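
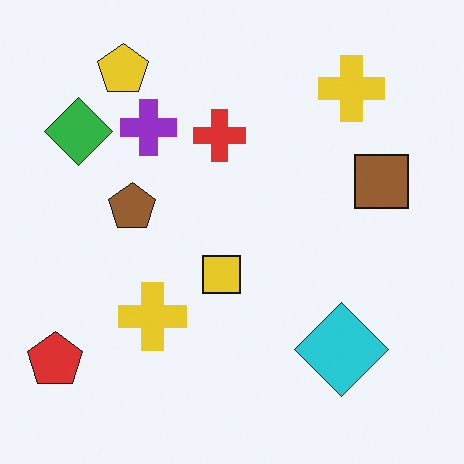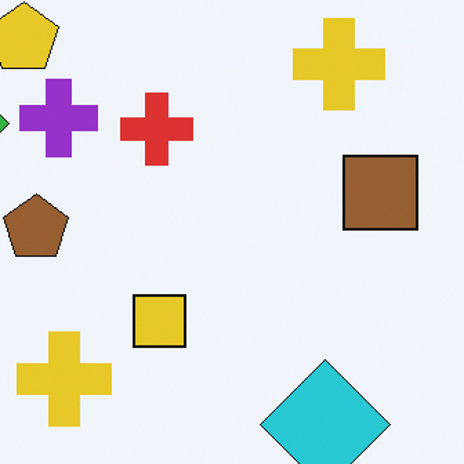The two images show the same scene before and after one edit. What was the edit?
This is the original image cropped slightly and scaled back up.

The visible shapes are larger and the field of view is narrower; shapes near the original edges may be partly or wholly outside the frame — a crop-and-rescale.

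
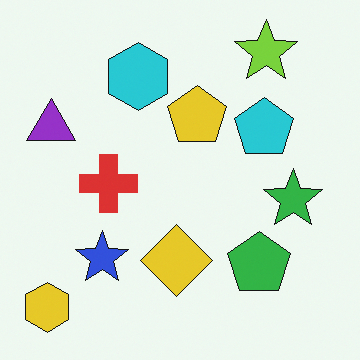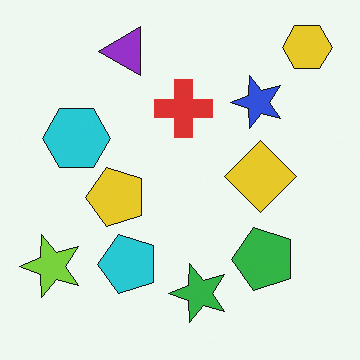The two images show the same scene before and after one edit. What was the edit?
It was transposed (reflected across the top-left ↔ bottom-right diagonal).

Shapes have swapped their row and column positions — what was in the top-right is now in the bottom-left — a diagonal reflection.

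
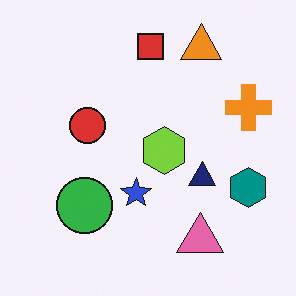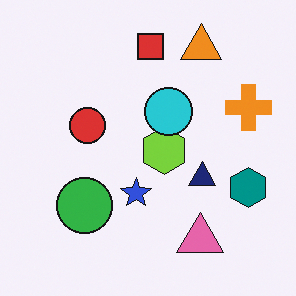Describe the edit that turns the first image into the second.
It was overlaid with an additional cyan circle.

A cyan circle appears in the second image that is absent from the first.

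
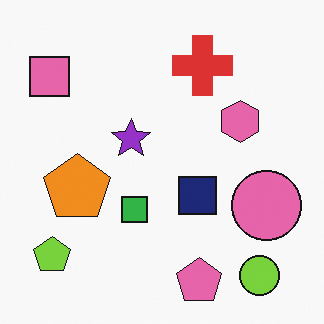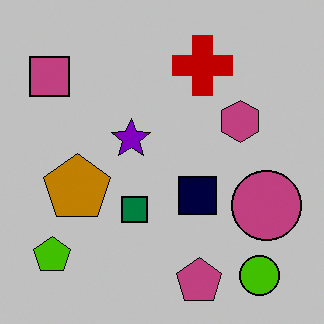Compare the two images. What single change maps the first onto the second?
The second image is the first heavily posterized to just a handful of flat colors.

Each flat color has snapped to a coarser quantized level — most visibly, the near-white background has dropped to a flat grey.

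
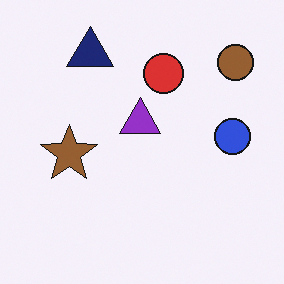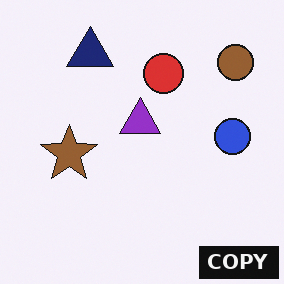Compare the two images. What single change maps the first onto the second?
This is the original image watermarked with the text "COPY" in the lower-right corner.

A dark label reading "COPY" appears in the lower-right corner.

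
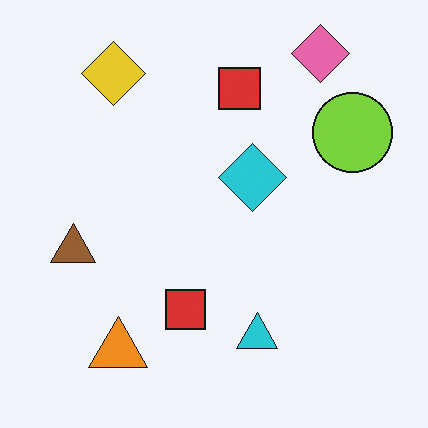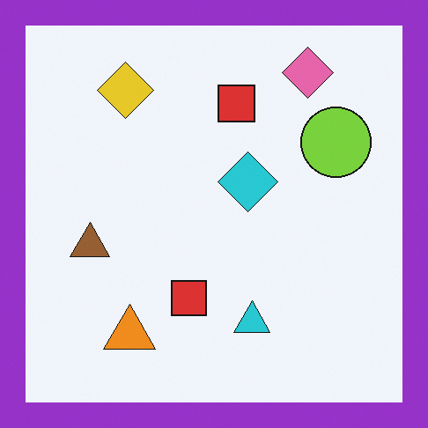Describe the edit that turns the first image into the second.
It was framed with a purple border.

A solid purple frame runs around the edge of the second image, with the content slightly shrunk inside it.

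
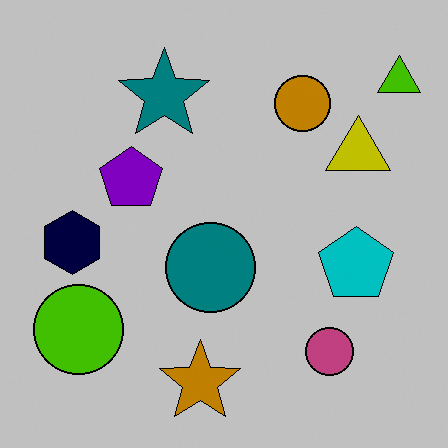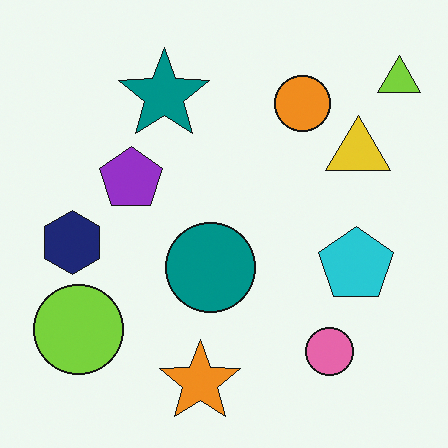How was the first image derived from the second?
It was heavily posterized to just a handful of flat colors.

Each flat color has snapped to a coarser quantized level — most visibly, the near-white background has dropped to a flat grey.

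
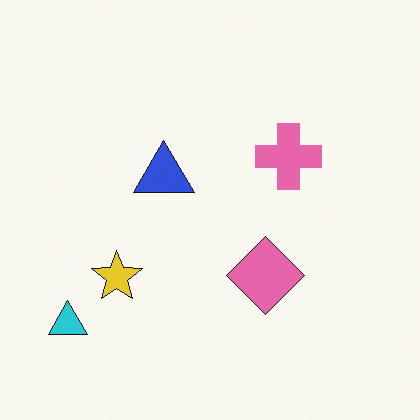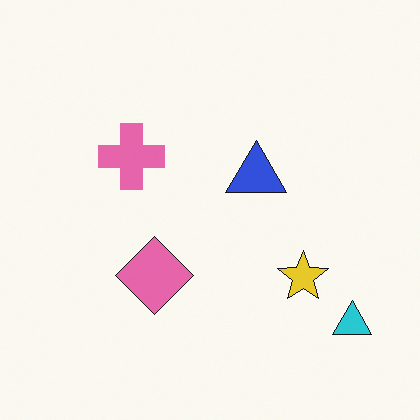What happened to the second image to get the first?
It was flipped horizontally (left ↔ right).

The cyan triangle is in the bottom-right of the second image and the bottom-left of the first — shapes on opposite sides of the vertical midline have swapped in a mirror flip.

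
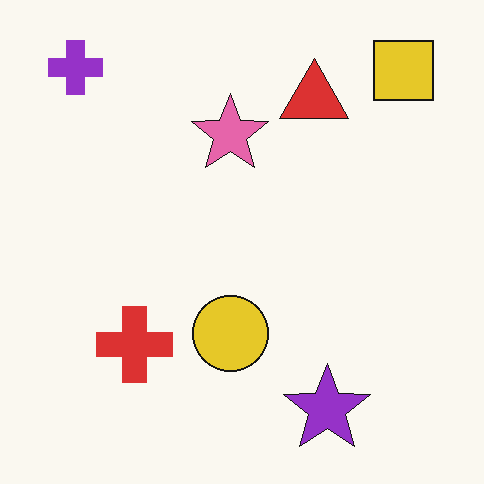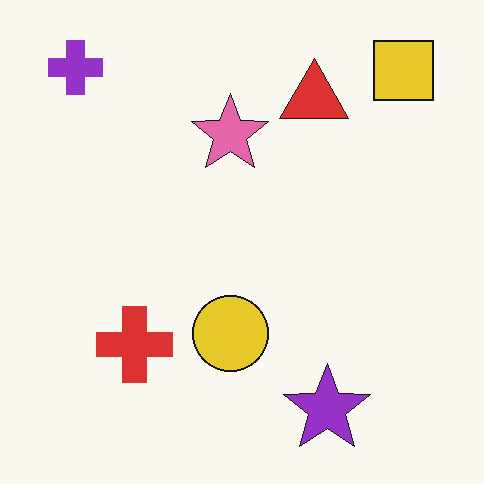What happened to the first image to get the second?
The second image is the first JPEG-compressed with visible artifacts.

Blocky 8×8 compression artifacts appear around shape edges and the flat background shows ringing — characteristic JPEG degradation.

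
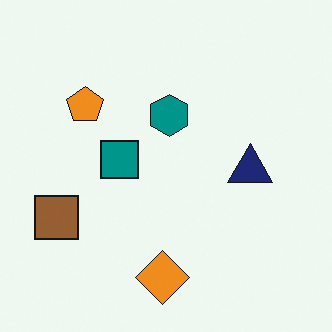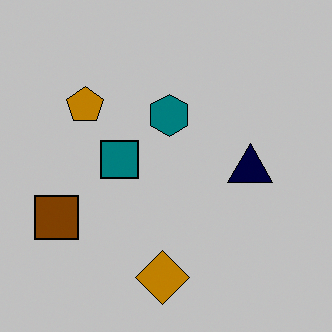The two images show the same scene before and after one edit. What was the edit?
This is the original image aggressively posterized.

Each flat color has snapped to a coarser quantized level — most visibly, the near-white background has dropped to a flat grey.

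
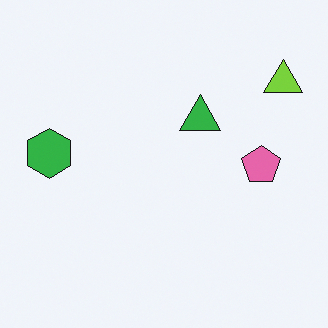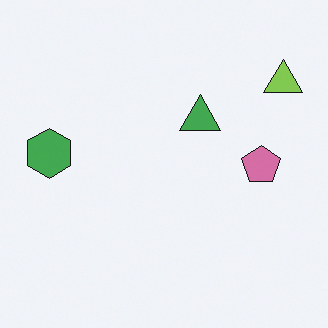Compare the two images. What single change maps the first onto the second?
The second image is the first slightly desaturated.

All colors are more muted and greyish — a global saturation change.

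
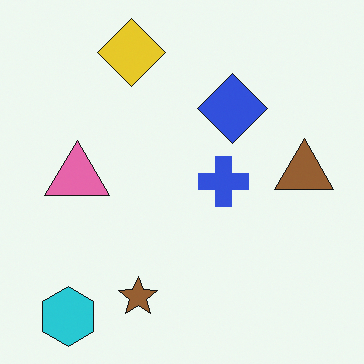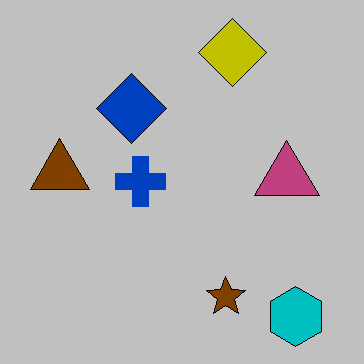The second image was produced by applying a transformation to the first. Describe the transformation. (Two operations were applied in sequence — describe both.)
This is the original image flipped horizontally (left ↔ right), then heavily posterized to just a handful of flat colors.

The brown triangle is in the right of the first image and the left of the second — shapes on opposite sides of the vertical midline have swapped in a mirror flip. Each flat color has snapped to a coarser quantized level — most visibly, the near-white background has dropped to a flat grey.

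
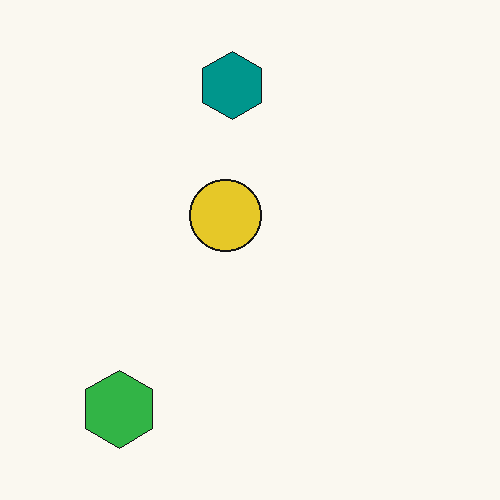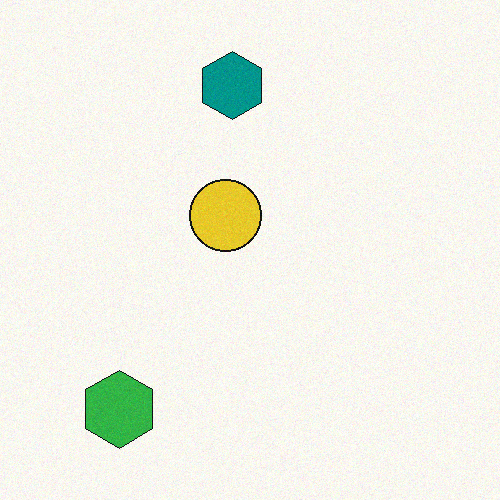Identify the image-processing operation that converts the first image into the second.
Degraded with a light layer of grain.

Random speckle covers the whole image, including the flat background.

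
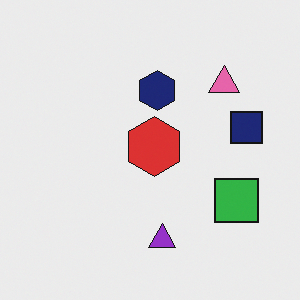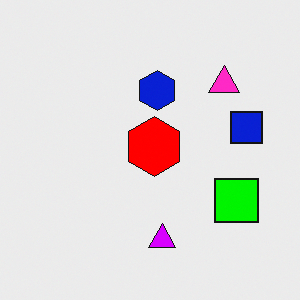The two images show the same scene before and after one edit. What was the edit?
The image was made much more vivid (saturation change).

All colors are more vivid — a global saturation change.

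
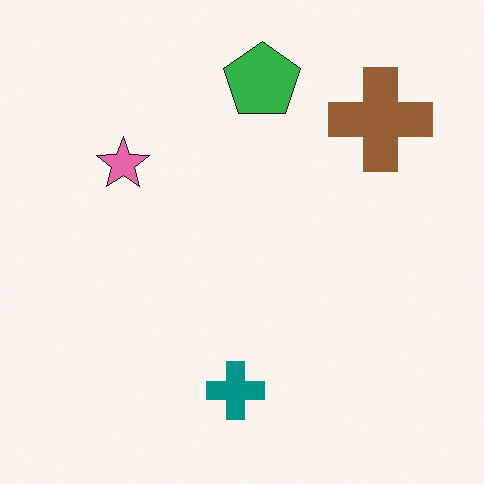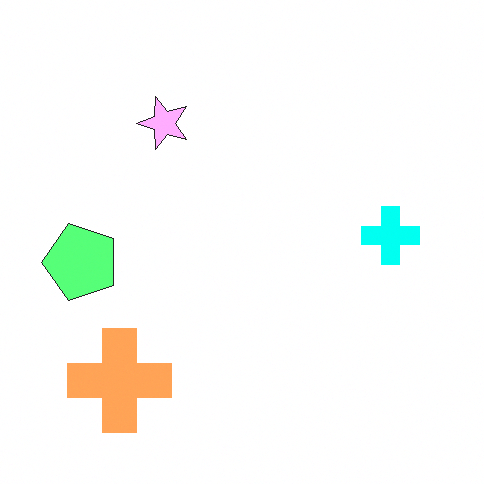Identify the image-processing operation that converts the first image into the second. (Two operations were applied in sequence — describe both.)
Noticeably brightened, then transposed (reflected across the top-left ↔ bottom-right diagonal).

Every pixel — background and shapes alike — is uniformly brightened. Shapes have swapped their row and column positions — what was in the top-right is now in the bottom-left — a diagonal reflection.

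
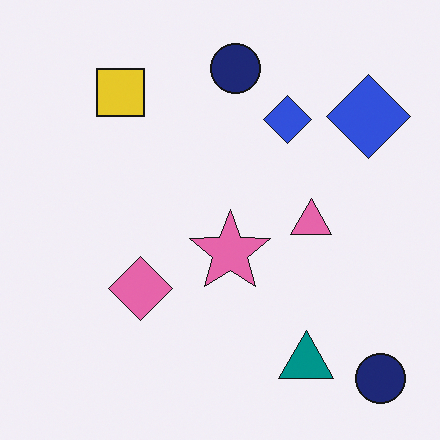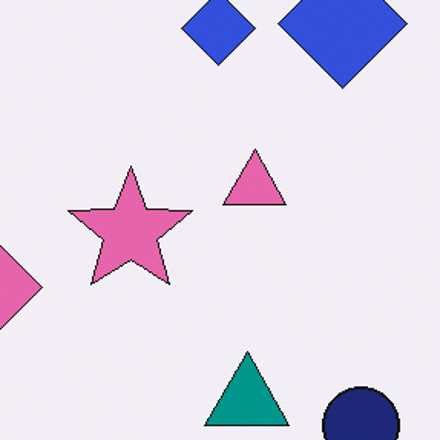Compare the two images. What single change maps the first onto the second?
The image was cropped slightly and scaled back up.

The visible shapes are larger and the field of view is narrower; shapes near the original edges may be partly or wholly outside the frame — a crop-and-rescale.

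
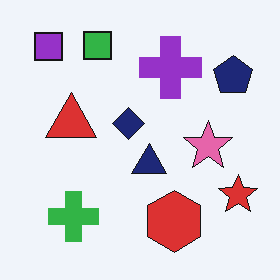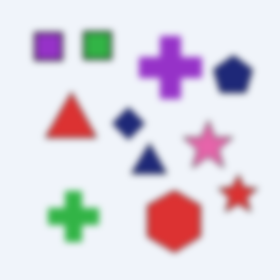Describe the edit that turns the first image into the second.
It was moderately blurred.

Shape edges and outlines are uniformly softened across the whole image.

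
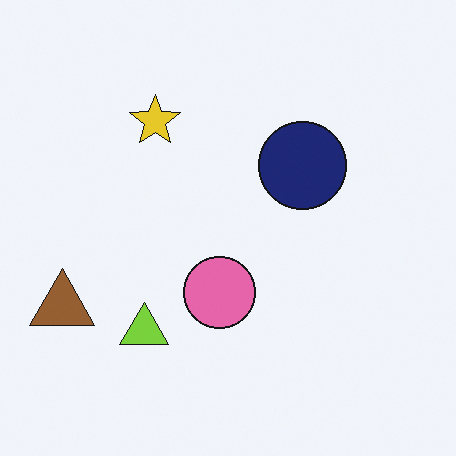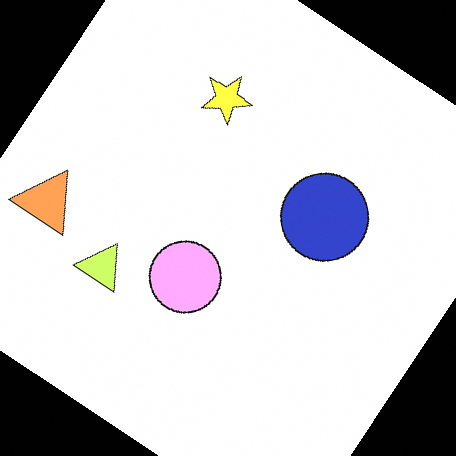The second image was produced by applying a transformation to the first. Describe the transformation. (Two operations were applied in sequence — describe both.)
The second image is the first substantially brightened, then rotated clockwise by a large amount — several tens of degrees.

Every pixel — background and shapes alike — is uniformly brightened. Every shape is tilted by the same angle and the image corners show triangular fill wedges — a whole-image rotation by a non-right angle.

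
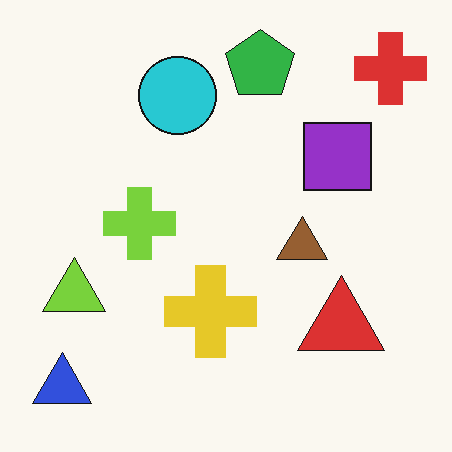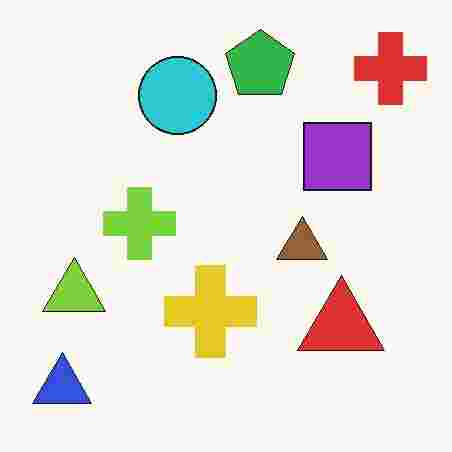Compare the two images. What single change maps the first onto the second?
The transformation is: heavily JPEG-compressed with obvious blocking artifacts.

Blocky 8×8 compression artifacts appear around shape edges and the flat background shows ringing — characteristic JPEG degradation.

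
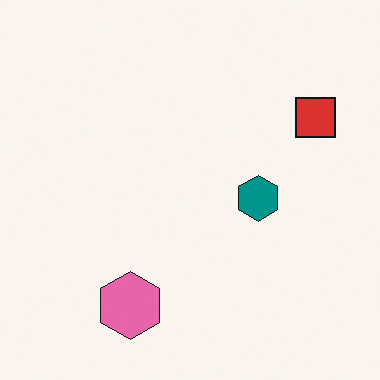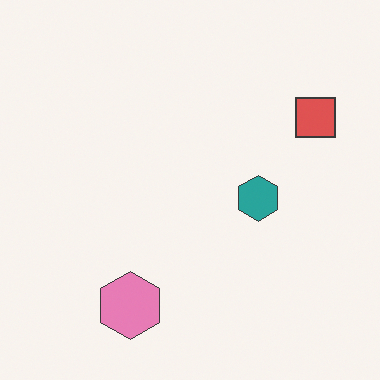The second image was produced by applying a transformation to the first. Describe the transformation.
It was given slightly reduced contrast.

Tones are pushed toward mid-grey across the whole image — a global contrast change.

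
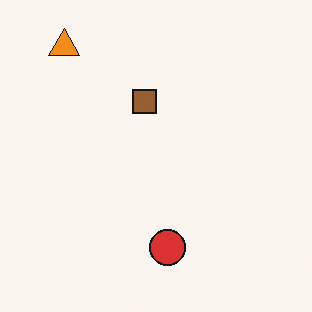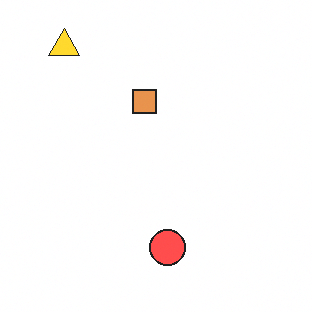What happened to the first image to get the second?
This is the original image brightened a lot.

Every pixel — background and shapes alike — is uniformly brightened.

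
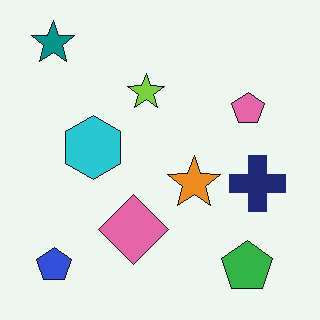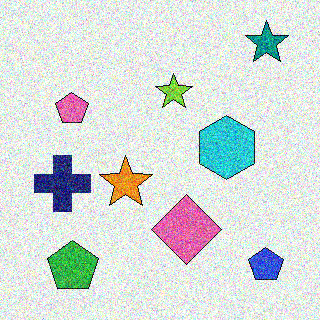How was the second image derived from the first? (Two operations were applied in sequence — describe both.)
The second image is the first flipped horizontally (left ↔ right), then degraded with strong gaussian noise.

The teal star is in the top-left of the first image and the top-right of the second — shapes on opposite sides of the vertical midline have swapped in a mirror flip. Random speckle covers the whole image, including the flat background.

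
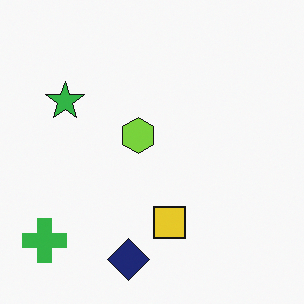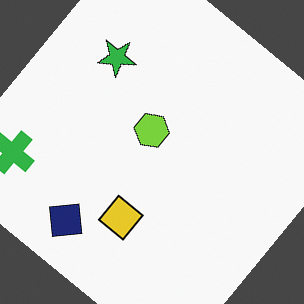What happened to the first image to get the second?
This is the original image rotated clockwise by a large amount — several tens of degrees.

Every shape is tilted by the same angle and the image corners show triangular fill wedges — a whole-image rotation by a non-right angle.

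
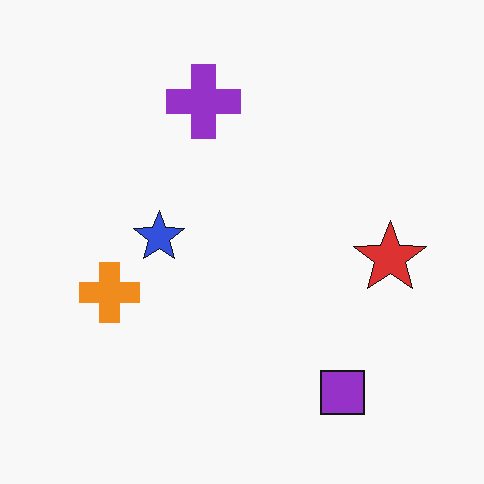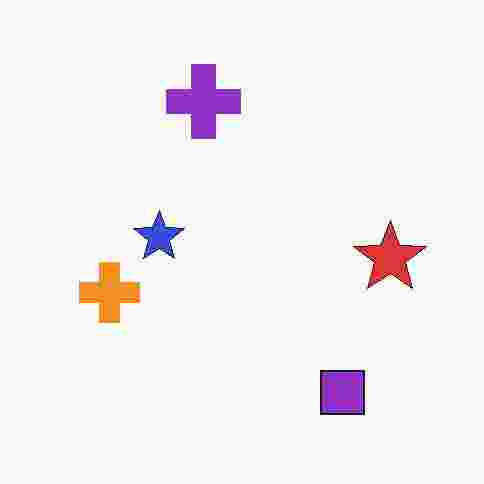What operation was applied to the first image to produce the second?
The second image is the first degraded with heavy JPEG compression.

Blocky 8×8 compression artifacts appear around shape edges and the flat background shows ringing — characteristic JPEG degradation.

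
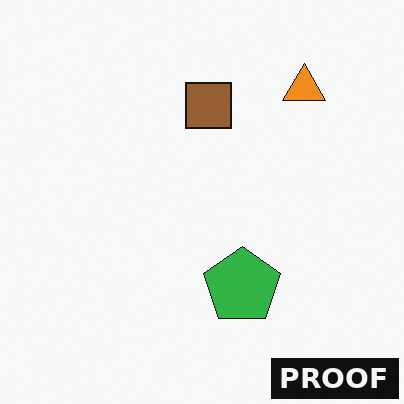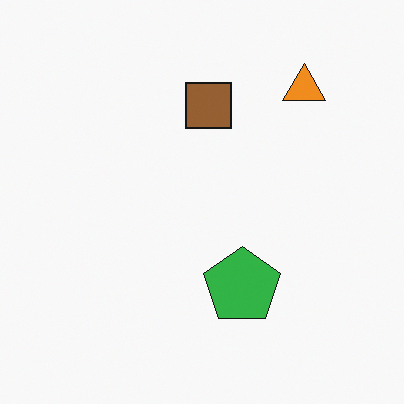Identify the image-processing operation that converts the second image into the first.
The transformation is: watermarked with the text "PROOF" in the lower-right corner.

A dark label reading "PROOF" appears in the lower-right corner.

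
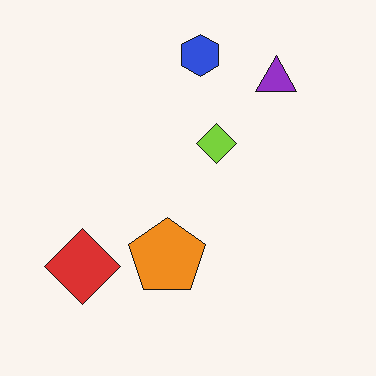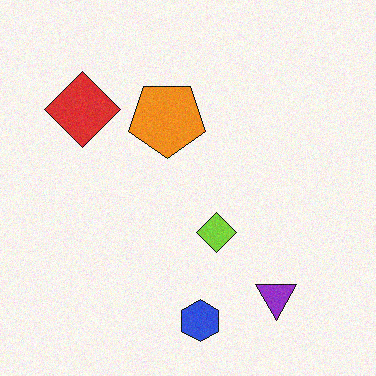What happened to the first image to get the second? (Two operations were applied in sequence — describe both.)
The second image is the first flipped vertically (top ↔ bottom), then degraded with light additive noise.

The blue hexagon is in the top of the first image and the bottom of the second — shapes on opposite sides of the horizontal midline have swapped in a mirror flip. Random speckle covers the whole image, including the flat background.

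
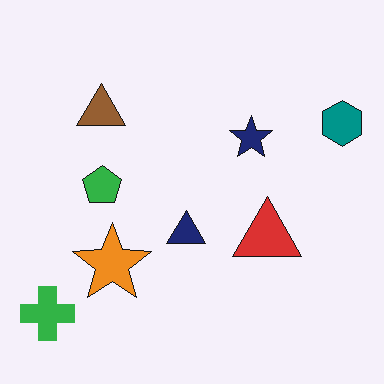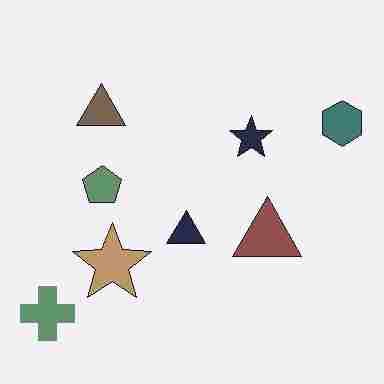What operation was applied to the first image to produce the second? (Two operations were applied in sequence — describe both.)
Made much more muted (saturation change), then degraded with heavy JPEG compression.

All colors are more muted and greyish — a global saturation change. Blocky 8×8 compression artifacts appear around shape edges and the flat background shows ringing — characteristic JPEG degradation.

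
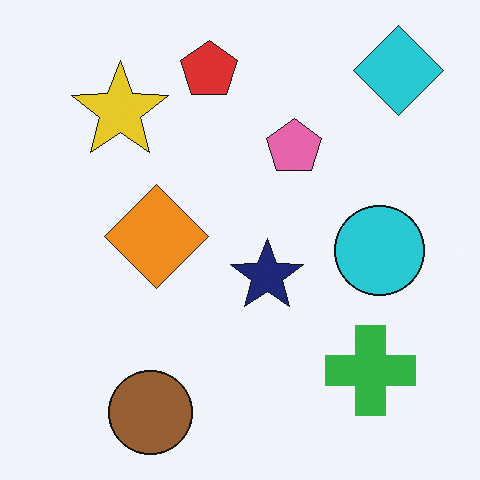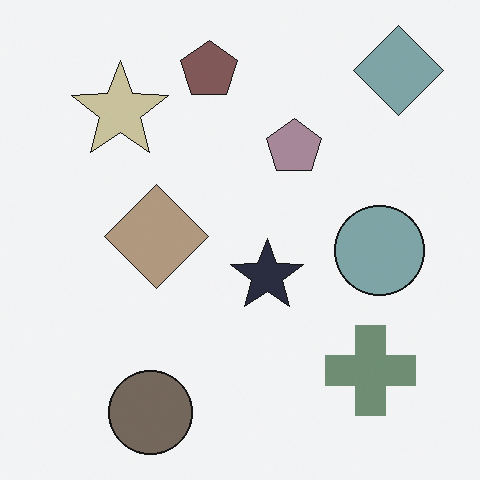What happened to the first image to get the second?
It was made much more muted (saturation change).

All colors are more muted and greyish — a global saturation change.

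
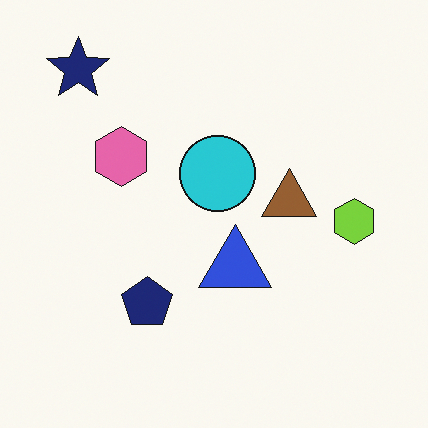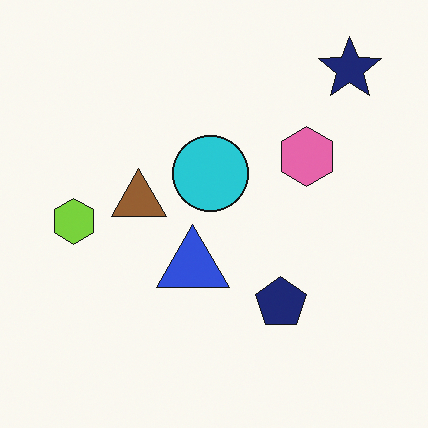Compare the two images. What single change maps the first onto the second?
Flipped horizontally (left ↔ right).

The lime hexagon is in the right of the first image and the left of the second — shapes on opposite sides of the vertical midline have swapped in a mirror flip.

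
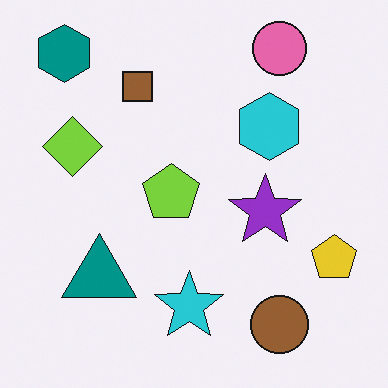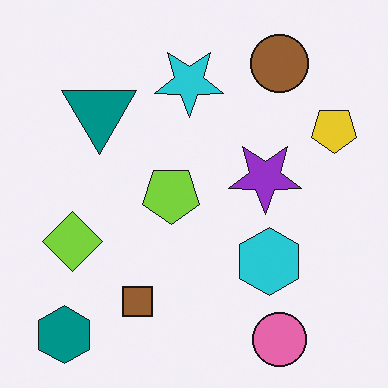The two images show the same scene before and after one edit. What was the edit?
This is the original image flipped vertically (top ↔ bottom).

The pink circle is in the top-right of the first image and the bottom-right of the second — shapes on opposite sides of the horizontal midline have swapped in a mirror flip.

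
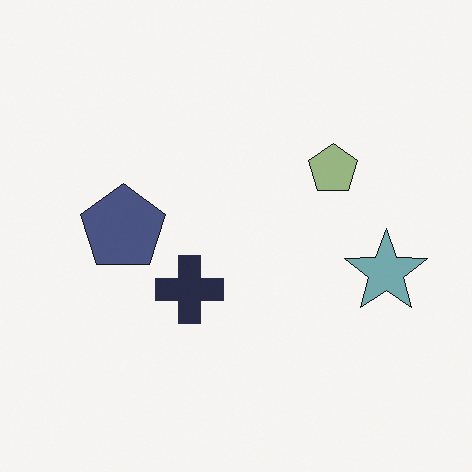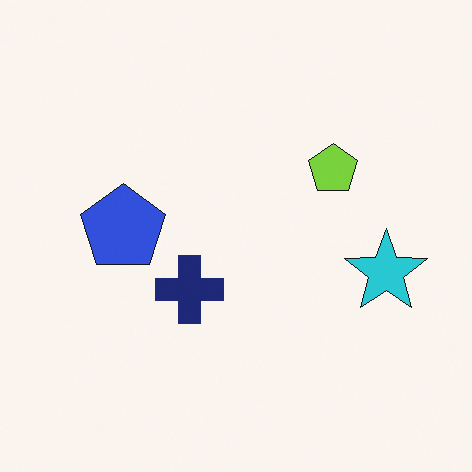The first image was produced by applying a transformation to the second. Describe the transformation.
The image was heavily desaturated.

All colors are more muted and greyish — a global saturation change.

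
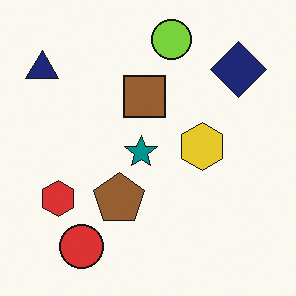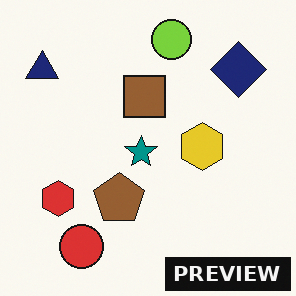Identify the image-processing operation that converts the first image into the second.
This is the original image watermarked with the text "PREVIEW" in the lower-right corner.

A dark label reading "PREVIEW" appears in the lower-right corner.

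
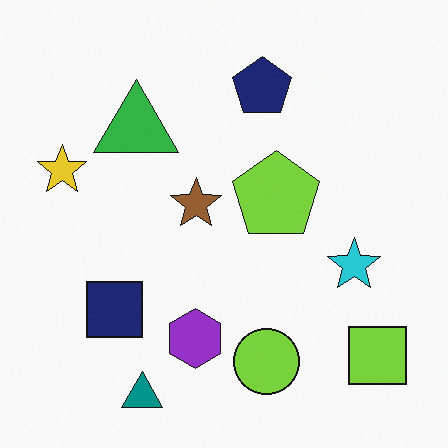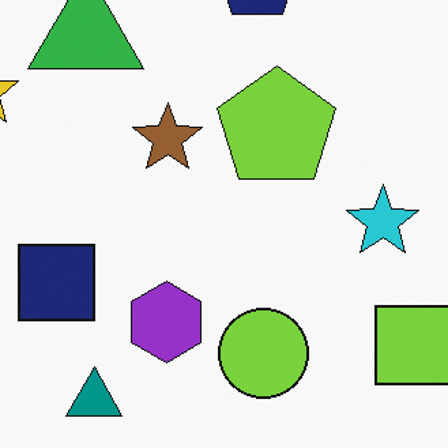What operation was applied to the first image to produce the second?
The second image is the first cropped to a modestly smaller region and rescaled.

The visible shapes are larger and the field of view is narrower; shapes near the original edges may be partly or wholly outside the frame — a crop-and-rescale.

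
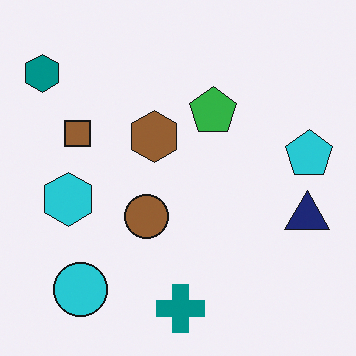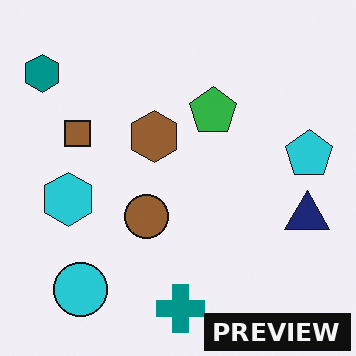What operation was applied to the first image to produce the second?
The image was watermarked with the text "PREVIEW" in the lower-right corner.

A dark label reading "PREVIEW" appears in the lower-right corner.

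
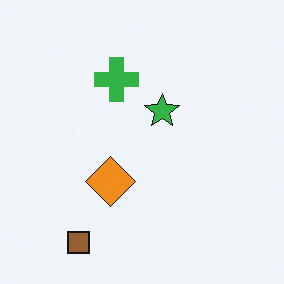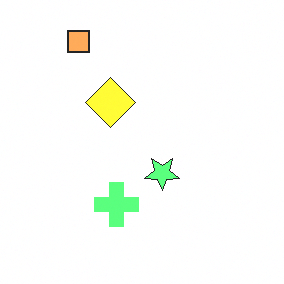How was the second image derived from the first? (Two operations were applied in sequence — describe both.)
Flipped vertically (top ↔ bottom), then brightened a lot.

The brown square is in the bottom-left of the first image and the top-left of the second — shapes on opposite sides of the horizontal midline have swapped in a mirror flip. Every pixel — background and shapes alike — is uniformly brightened.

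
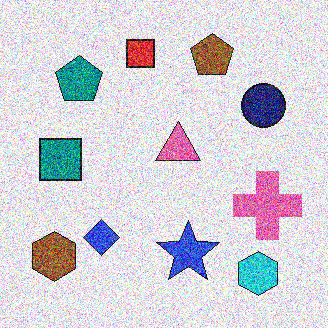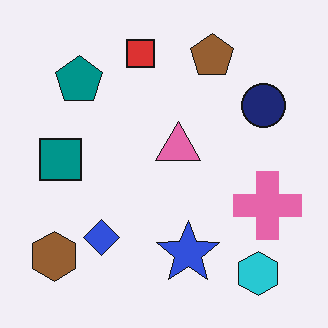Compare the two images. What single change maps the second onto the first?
The first image is the second degraded with a thick layer of grain.

Random speckle covers the whole image, including the flat background.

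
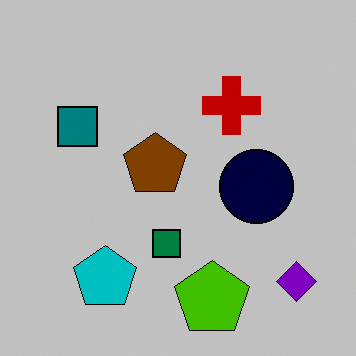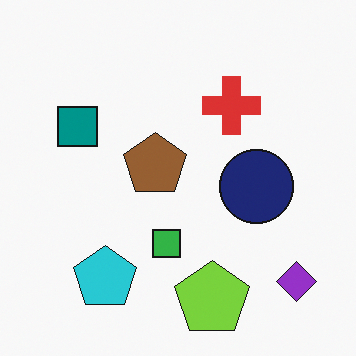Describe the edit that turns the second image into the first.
The image was aggressively posterized.

Each flat color has snapped to a coarser quantized level — most visibly, the near-white background has dropped to a flat grey.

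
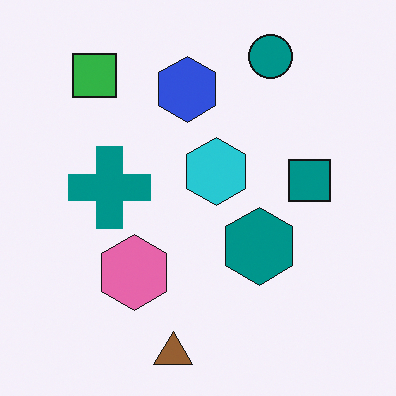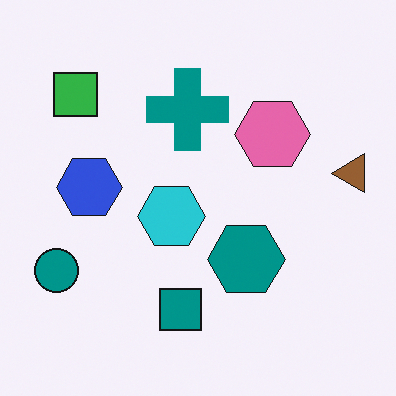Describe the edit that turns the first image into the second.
It was transposed (reflected across the top-left ↔ bottom-right diagonal).

Shapes have swapped their row and column positions — what was in the top-right is now in the bottom-left — a diagonal reflection.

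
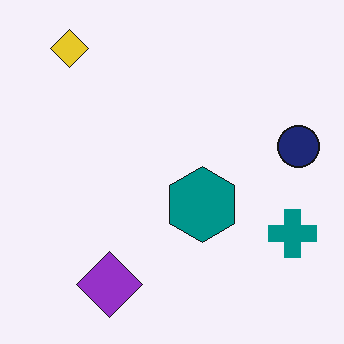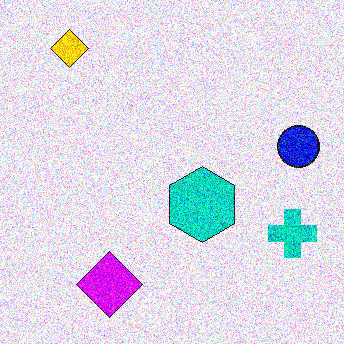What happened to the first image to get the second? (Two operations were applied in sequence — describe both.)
The image was made much more vivid (saturation change), then degraded with a thick layer of grain.

All colors are more vivid — a global saturation change. Random speckle covers the whole image, including the flat background.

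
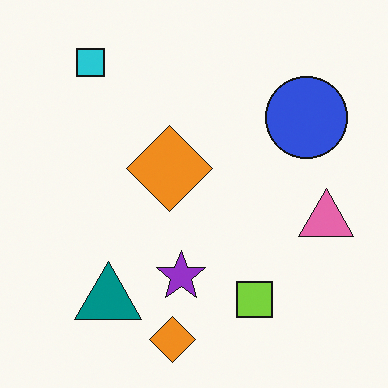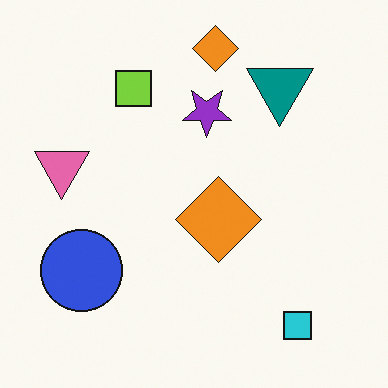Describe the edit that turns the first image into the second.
It was rotated 180°.

The cyan square sits in the top-left of the first image and the bottom-right of the second — consistent with a whole-image 180° rotation.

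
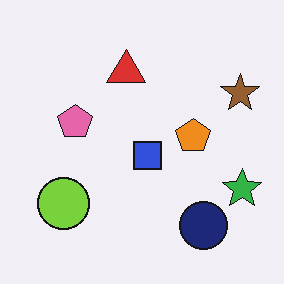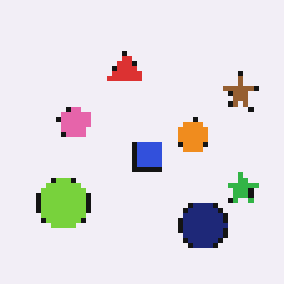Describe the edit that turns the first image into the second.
Lightly pixelated (a mild mosaic effect).

Shapes are reduced to large square blocks; fine edges and outlines are lost — a downscale-then-upscale (mosaic) effect.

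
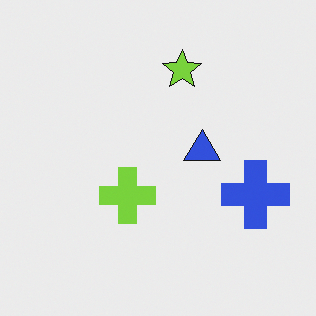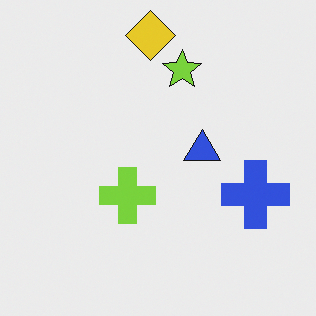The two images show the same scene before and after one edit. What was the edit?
Overlaid with an additional yellow diamond.

A yellow diamond appears in the second image that is absent from the first.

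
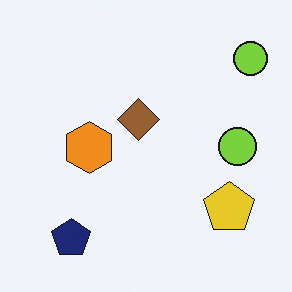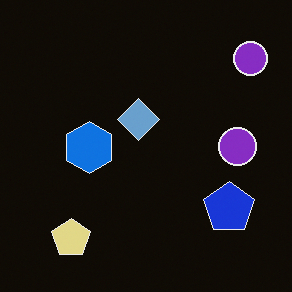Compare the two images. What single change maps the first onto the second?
The image was color-inverted (negative).

The light background has become dark and every shape's color is its complement — a photographic negative.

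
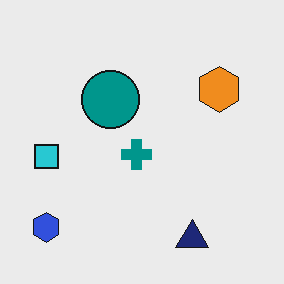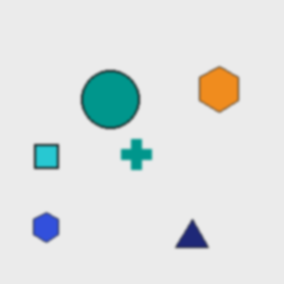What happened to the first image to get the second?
It was slightly softened.

Shape edges and outlines are uniformly softened across the whole image.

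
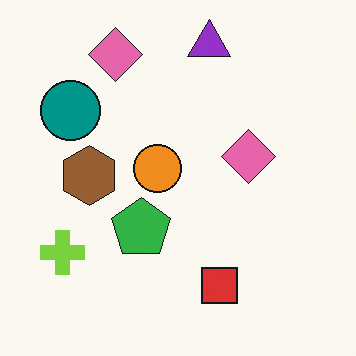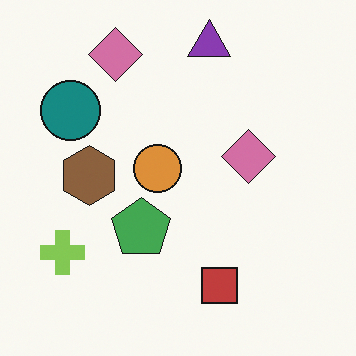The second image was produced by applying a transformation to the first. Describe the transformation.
This is the original image slightly desaturated.

All colors are more muted and greyish — a global saturation change.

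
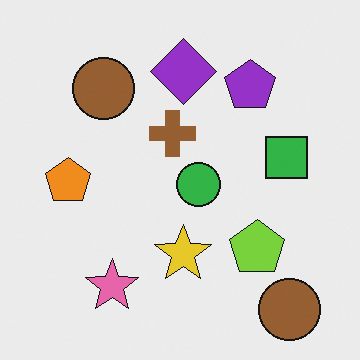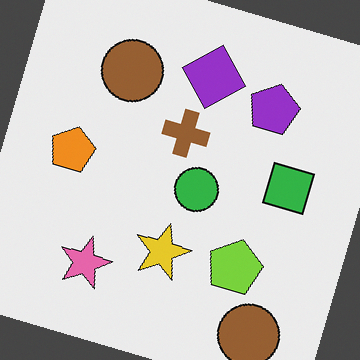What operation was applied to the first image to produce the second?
Rotated clockwise by a moderate amount.

Every shape is tilted by the same angle and the image corners show triangular fill wedges — a whole-image rotation by a non-right angle.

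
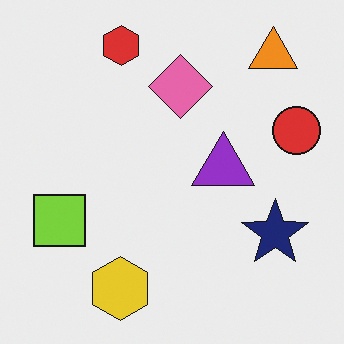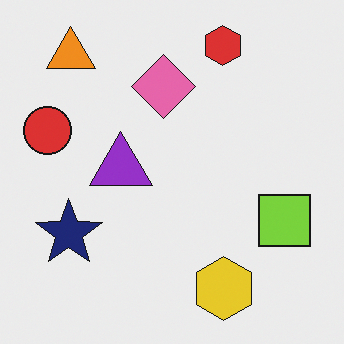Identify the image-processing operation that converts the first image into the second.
The transformation is: flipped horizontally (left ↔ right).

The red circle is in the right of the first image and the left of the second — shapes on opposite sides of the vertical midline have swapped in a mirror flip.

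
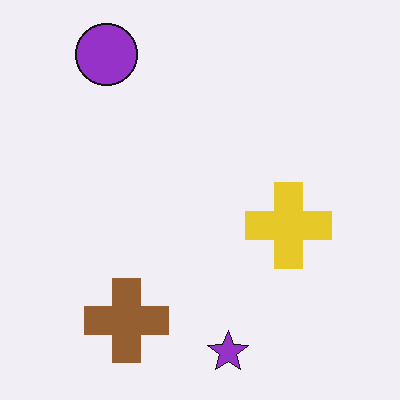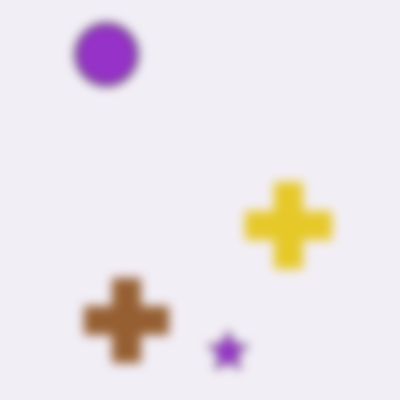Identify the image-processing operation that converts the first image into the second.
This is the original image heavily blurred.

Shape edges and outlines are uniformly softened across the whole image.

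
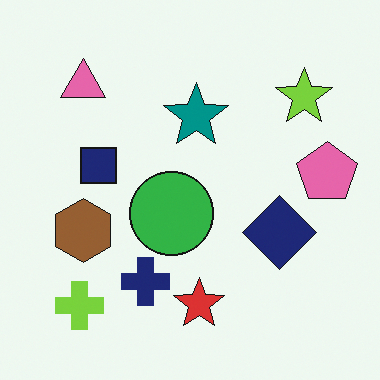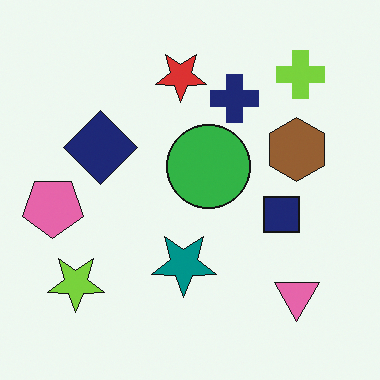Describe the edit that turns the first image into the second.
It was rotated 180°.

The lime cross sits in the bottom-left of the first image and the top-right of the second — consistent with a whole-image 180° rotation.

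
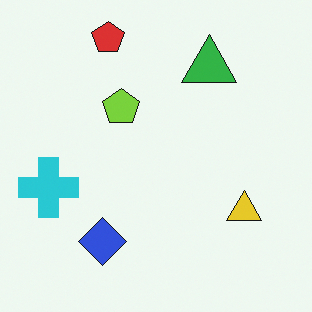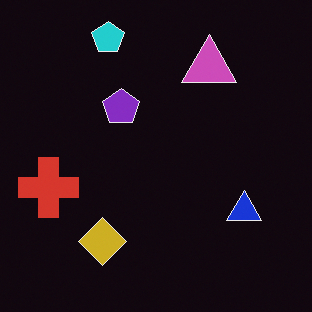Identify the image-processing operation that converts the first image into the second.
This is the original image color-inverted (negative).

The light background has become dark and every shape's color is its complement — a photographic negative.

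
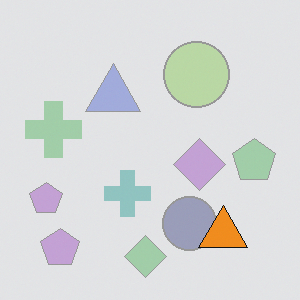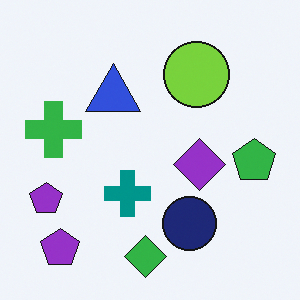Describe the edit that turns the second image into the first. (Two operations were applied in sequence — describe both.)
The first image is the second washed out (contrast reduced), then overlaid with an additional orange triangle.

Tones are pushed toward mid-grey across the whole image — a global contrast change. An orange triangle appears in the first image that is absent from the second.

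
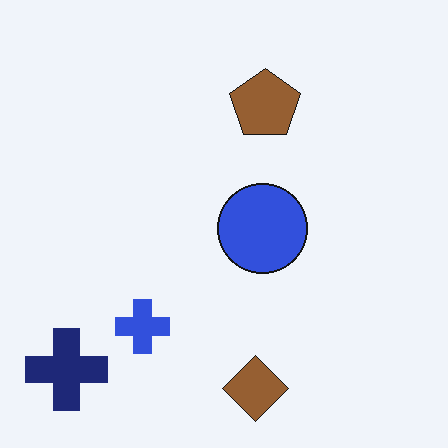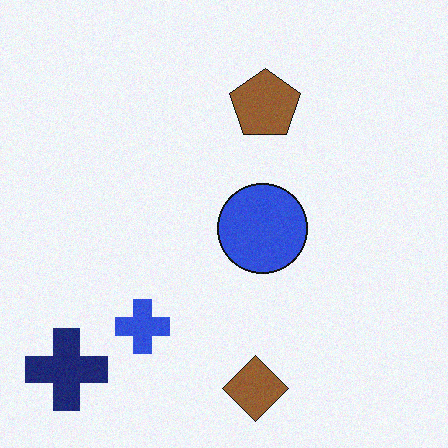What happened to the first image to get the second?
The image was degraded with subtle gaussian noise.

Random speckle covers the whole image, including the flat background.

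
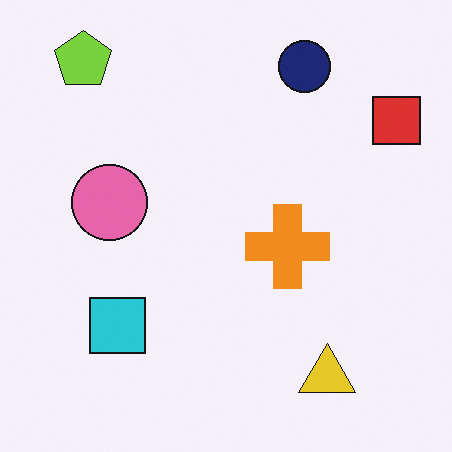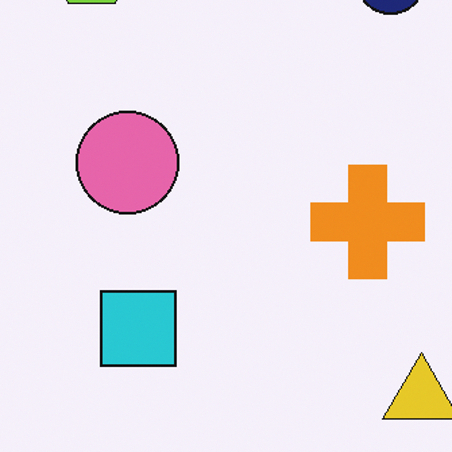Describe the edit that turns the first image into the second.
It was cropped slightly and scaled back up.

The visible shapes are larger and the field of view is narrower; shapes near the original edges may be partly or wholly outside the frame — a crop-and-rescale.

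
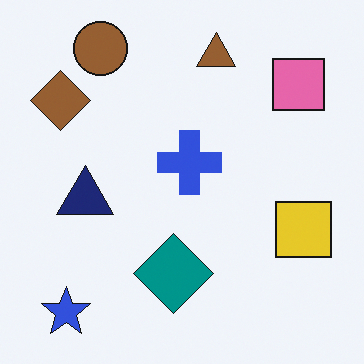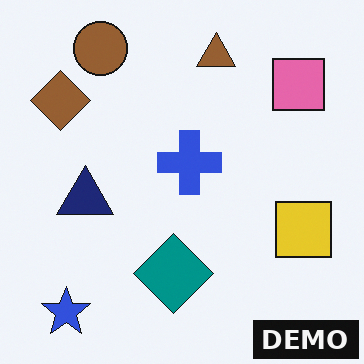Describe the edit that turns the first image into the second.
Watermarked with the text "DEMO" in the lower-right corner.

A dark label reading "DEMO" appears in the lower-right corner.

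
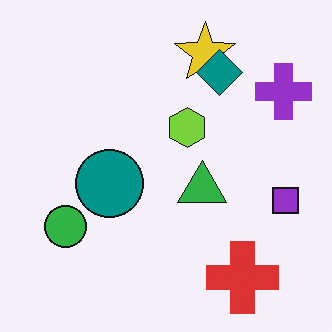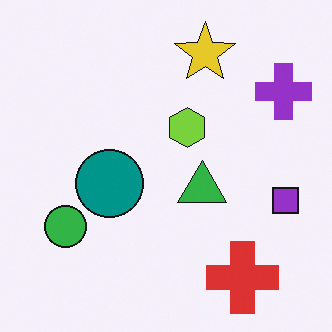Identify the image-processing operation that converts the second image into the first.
The image was overlaid with an additional teal diamond.

A teal diamond appears in the first image that is absent from the second.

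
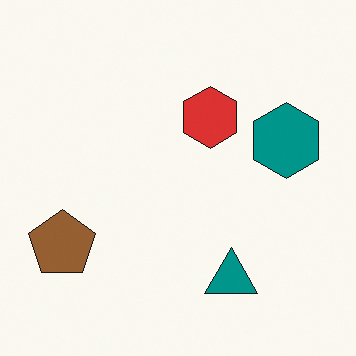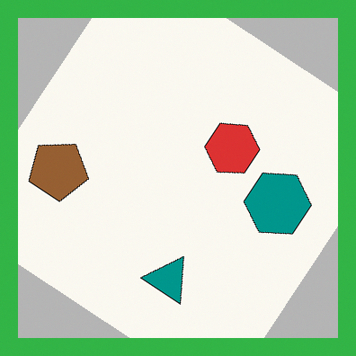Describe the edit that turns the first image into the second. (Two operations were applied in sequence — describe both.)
The transformation is: rotated clockwise by a large amount — several tens of degrees, then framed with a green border.

Every shape is tilted by the same angle and the image corners show triangular fill wedges — a whole-image rotation by a non-right angle. A solid green frame runs around the edge of the second image, with the content slightly shrunk inside it.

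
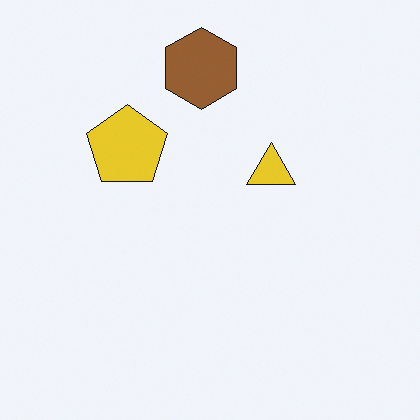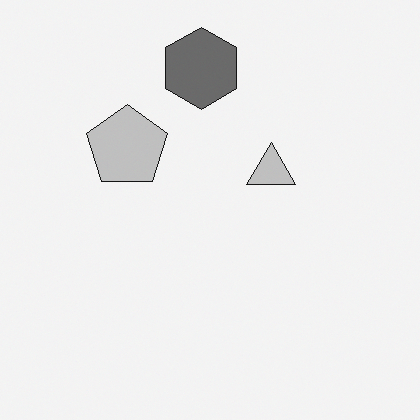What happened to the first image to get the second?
Converted to grayscale.

All color is removed — every shape is now a shade of grey.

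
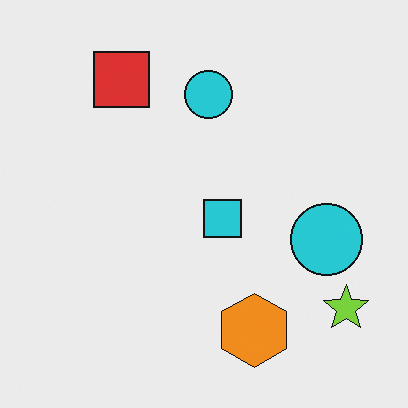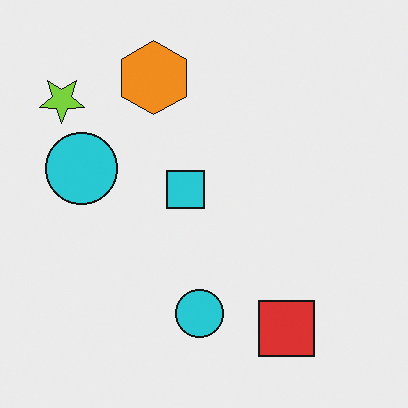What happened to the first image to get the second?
The transformation is: rotated 180°.

The lime star sits in the bottom-right of the first image and the top-left of the second — consistent with a whole-image 180° rotation.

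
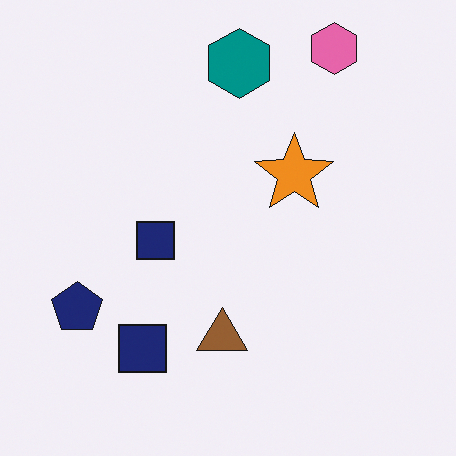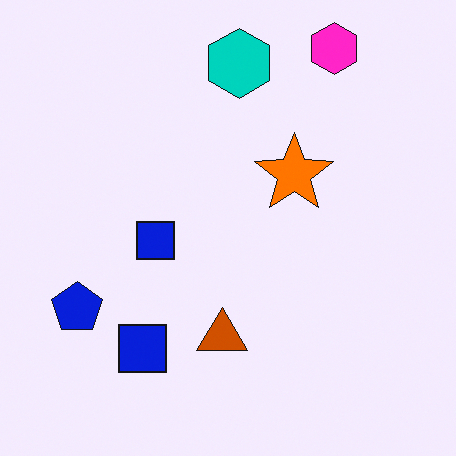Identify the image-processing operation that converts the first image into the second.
Heavily oversaturated.

All colors are more vivid — a global saturation change.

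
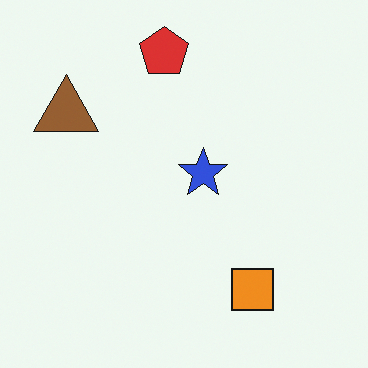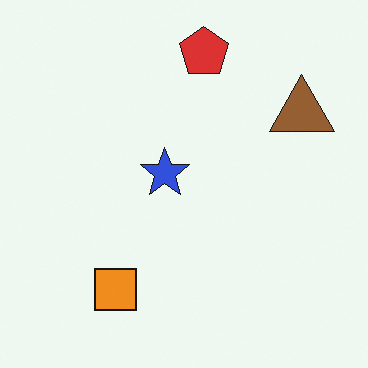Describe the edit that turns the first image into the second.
This is the original image flipped horizontally (left ↔ right).

The brown triangle is in the top-left of the first image and the top-right of the second — shapes on opposite sides of the vertical midline have swapped in a mirror flip.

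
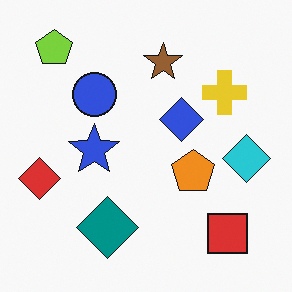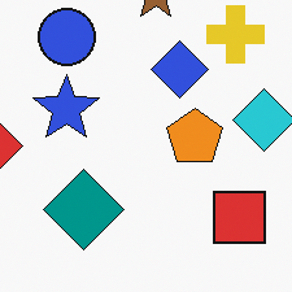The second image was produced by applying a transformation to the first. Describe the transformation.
The image was cropped to a modestly smaller region and rescaled.

The visible shapes are larger and the field of view is narrower; shapes near the original edges may be partly or wholly outside the frame — a crop-and-rescale.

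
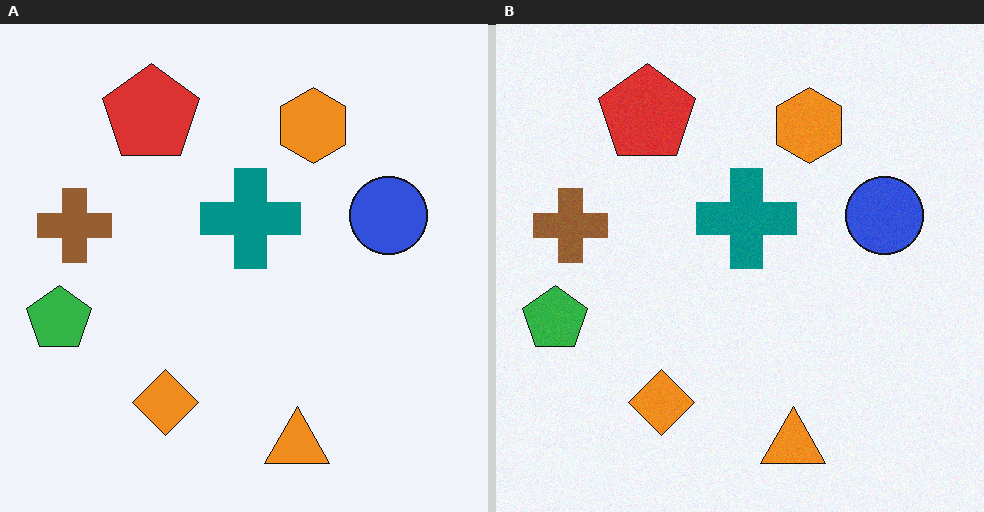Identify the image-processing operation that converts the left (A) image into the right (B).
The transformation is: degraded with light additive noise.

Random speckle covers the whole image, including the flat background.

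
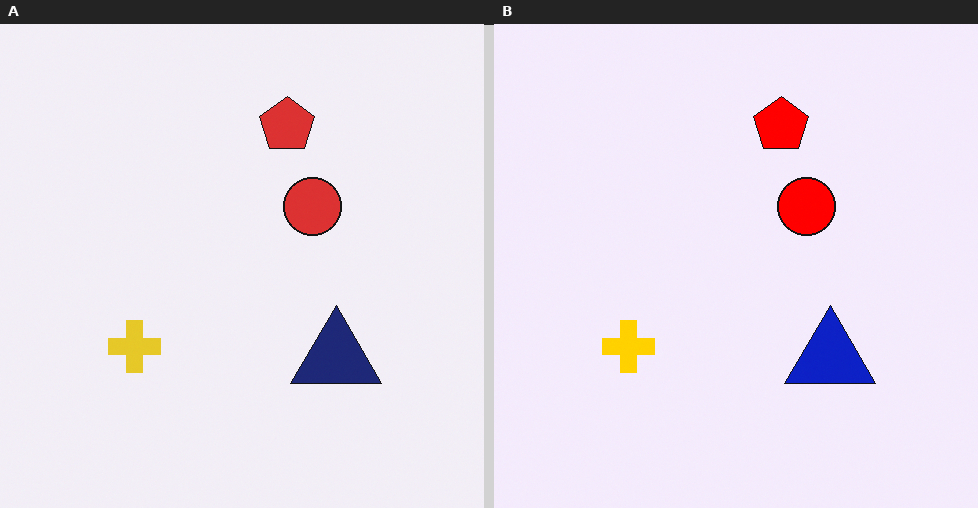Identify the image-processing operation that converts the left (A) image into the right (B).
The right (B) image is the left (A) heavily oversaturated.

All colors are more vivid — a global saturation change.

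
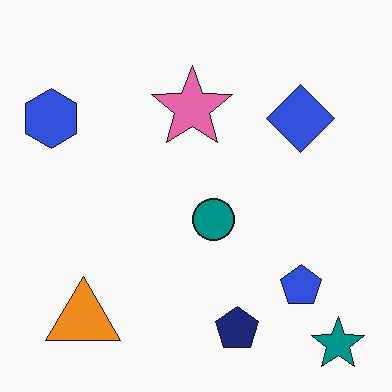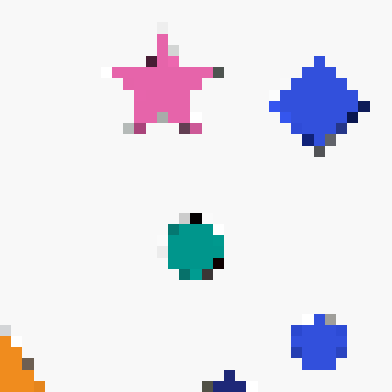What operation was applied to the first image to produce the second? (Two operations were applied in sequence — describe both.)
The second image is the first cropped to a modestly smaller region and rescaled, then heavily pixelated into large blocks.

The visible shapes are larger and the field of view is narrower; shapes near the original edges may be partly or wholly outside the frame — a crop-and-rescale. Shapes are reduced to large square blocks; fine edges and outlines are lost — a downscale-then-upscale (mosaic) effect.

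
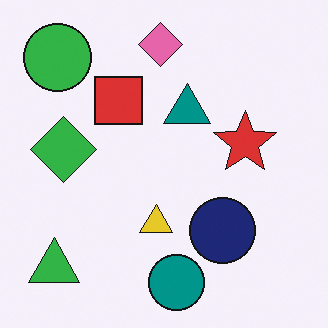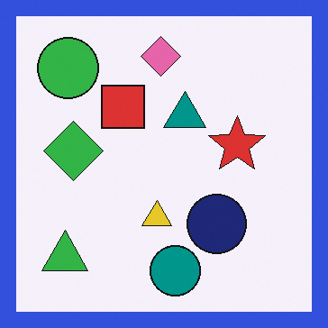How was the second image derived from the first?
Framed with a blue border.

A solid blue frame runs around the edge of the second image, with the content slightly shrunk inside it.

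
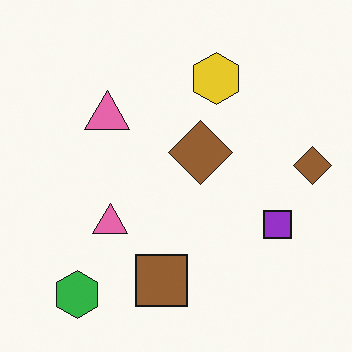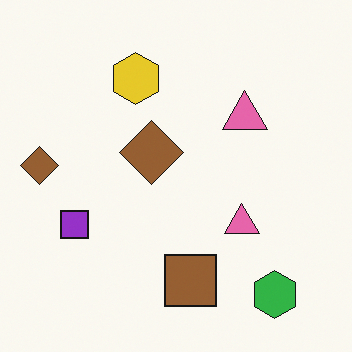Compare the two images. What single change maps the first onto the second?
The second image is the first flipped horizontally (left ↔ right).

The purple square is in the right of the first image and the left of the second — shapes on opposite sides of the vertical midline have swapped in a mirror flip.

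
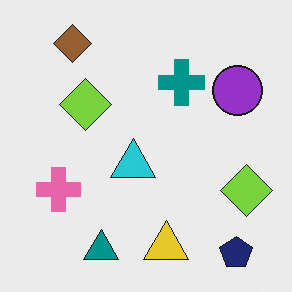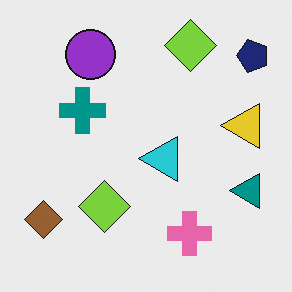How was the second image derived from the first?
Rotated 90° counter-clockwise.

The navy pentagon sits in the bottom-right of the first image and the top-right of the second — consistent with a whole-image 90° counter-clockwise rotation.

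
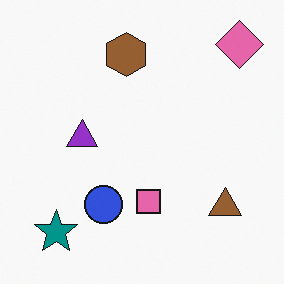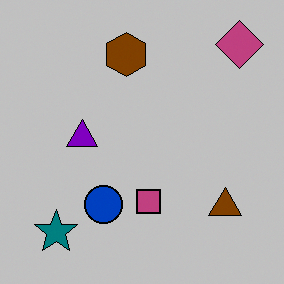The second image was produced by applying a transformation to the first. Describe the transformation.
The second image is the first heavily posterized to just a handful of flat colors.

Each flat color has snapped to a coarser quantized level — most visibly, the near-white background has dropped to a flat grey.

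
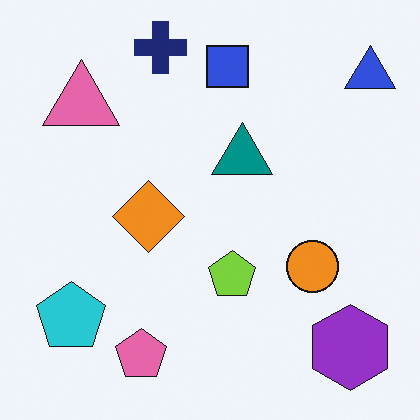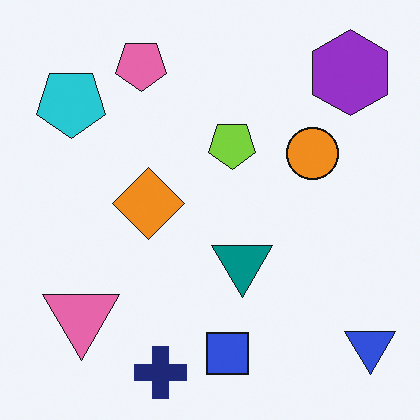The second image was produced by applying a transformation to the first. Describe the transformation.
The transformation is: flipped vertically (top ↔ bottom).

The navy cross is in the top of the first image and the bottom of the second — shapes on opposite sides of the horizontal midline have swapped in a mirror flip.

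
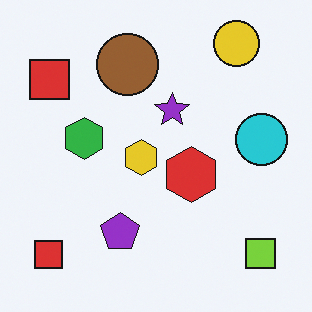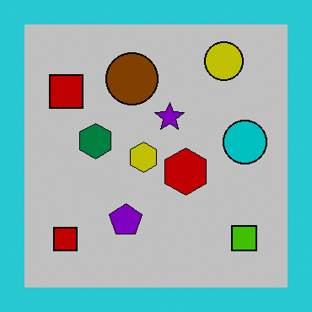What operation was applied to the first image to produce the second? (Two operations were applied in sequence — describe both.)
It was aggressively posterized, then framed with a cyan border.

Each flat color has snapped to a coarser quantized level — most visibly, the near-white background has dropped to a flat grey. A solid cyan frame runs around the edge of the second image, with the content slightly shrunk inside it.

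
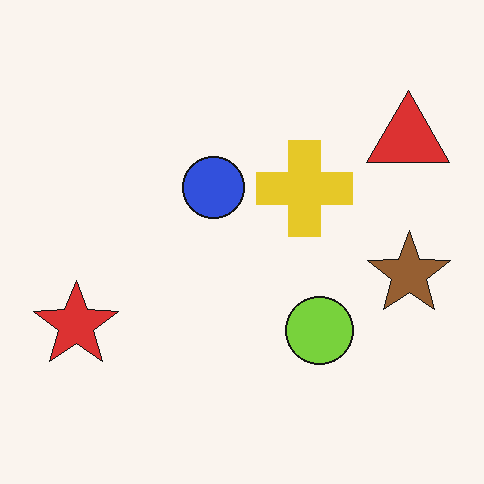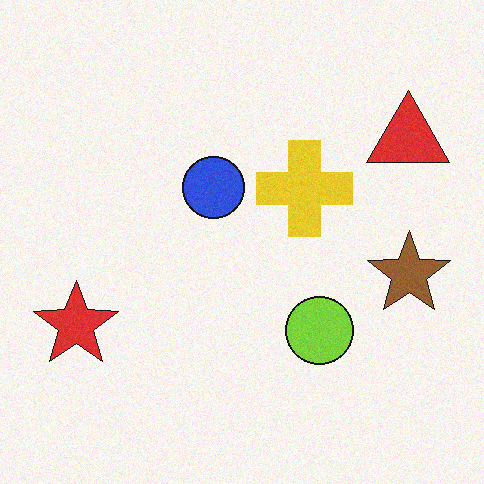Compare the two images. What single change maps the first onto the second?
Degraded with light additive noise.

Random speckle covers the whole image, including the flat background.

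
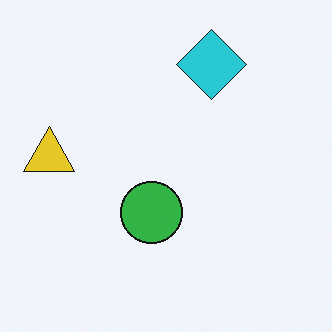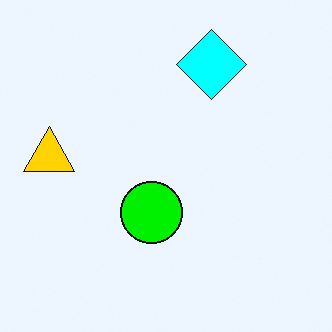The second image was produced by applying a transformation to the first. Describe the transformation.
The second image is the first heavily oversaturated.

All colors are more vivid — a global saturation change.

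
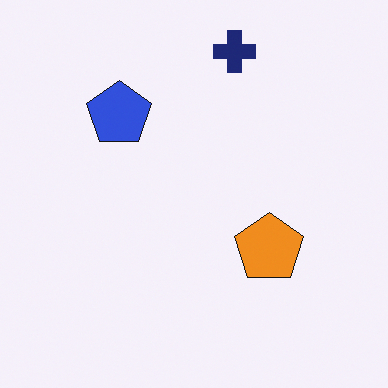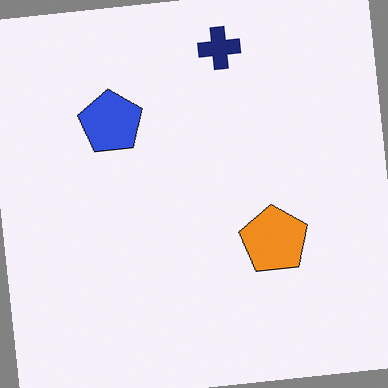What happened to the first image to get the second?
It was rotated counter-clockwise by a small amount.

Every shape is tilted by the same angle and the image corners show triangular fill wedges — a whole-image rotation by a non-right angle.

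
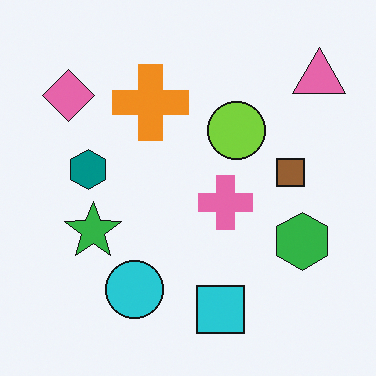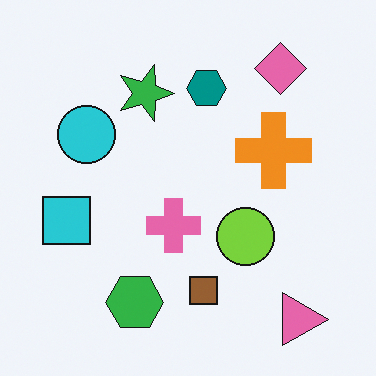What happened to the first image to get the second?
The image was rotated 90° clockwise.

The pink triangle sits in the top-right of the first image and the bottom-right of the second — consistent with a whole-image 90° clockwise rotation.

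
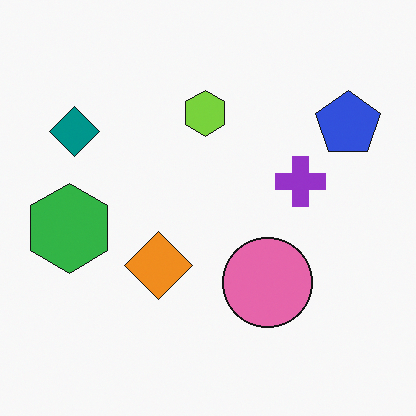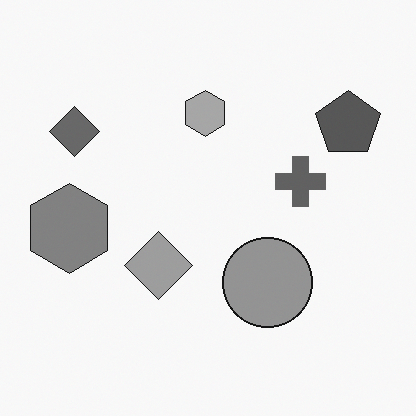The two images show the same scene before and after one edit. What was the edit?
The transformation is: converted to grayscale.

All color is removed — every shape is now a shade of grey.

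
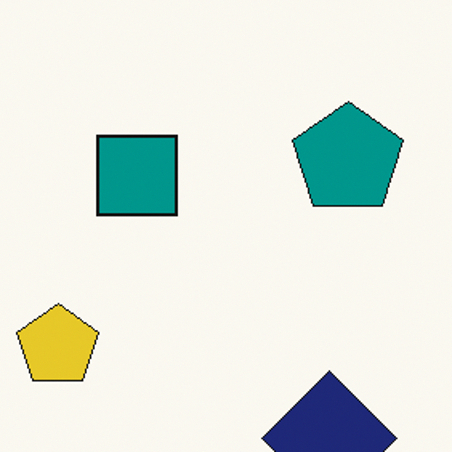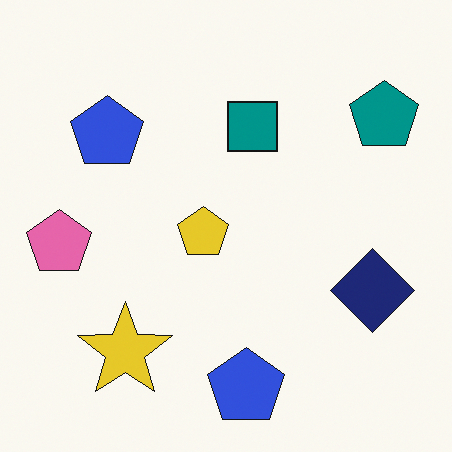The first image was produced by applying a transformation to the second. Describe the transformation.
This is the original image cropped to a modestly smaller region and rescaled.

The visible shapes are larger and the field of view is narrower; shapes near the original edges may be partly or wholly outside the frame — a crop-and-rescale.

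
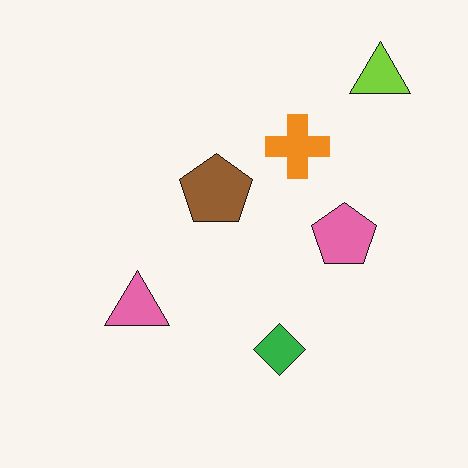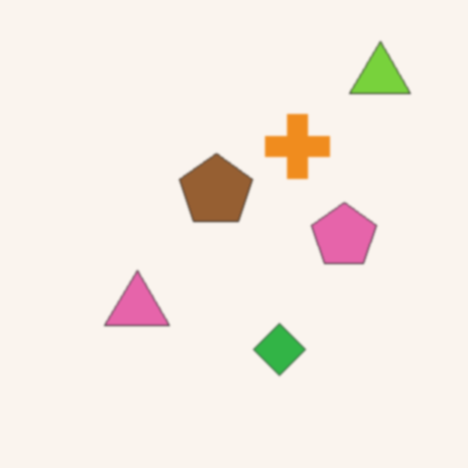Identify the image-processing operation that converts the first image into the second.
It was lightly blurred.

Shape edges and outlines are uniformly softened across the whole image.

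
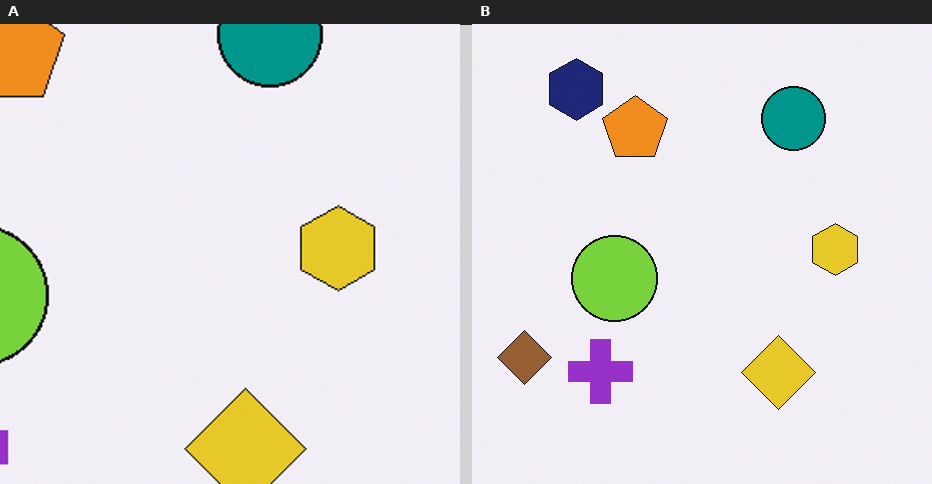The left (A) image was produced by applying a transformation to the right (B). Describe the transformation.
It was cropped tightly and scaled back up.

The visible shapes are larger and the field of view is narrower; shapes near the original edges may be partly or wholly outside the frame — a crop-and-rescale.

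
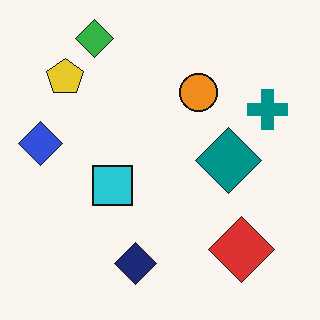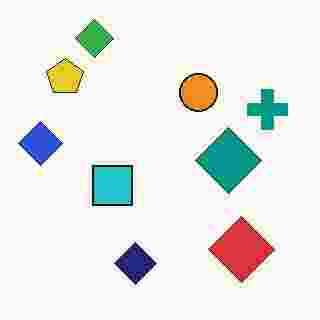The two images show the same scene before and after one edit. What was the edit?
It was degraded with heavy JPEG compression.

Blocky 8×8 compression artifacts appear around shape edges and the flat background shows ringing — characteristic JPEG degradation.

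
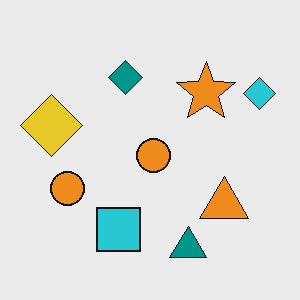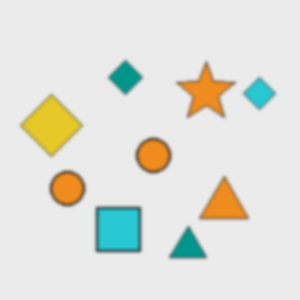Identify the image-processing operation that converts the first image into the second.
This is the original image given a subtle gaussian blur.

Shape edges and outlines are uniformly softened across the whole image.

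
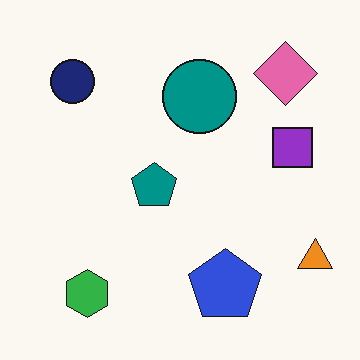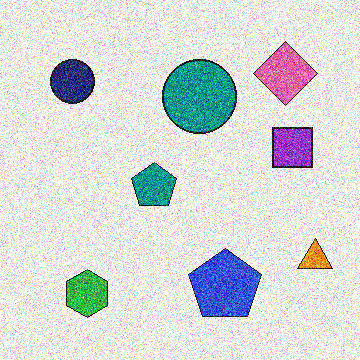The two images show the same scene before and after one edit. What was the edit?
This is the original image degraded with heavy additive noise.

Random speckle covers the whole image, including the flat background.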